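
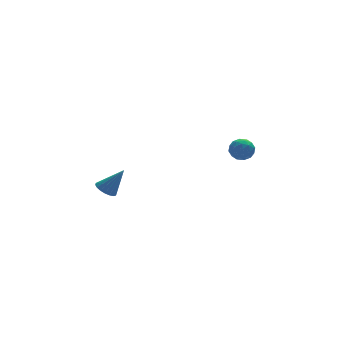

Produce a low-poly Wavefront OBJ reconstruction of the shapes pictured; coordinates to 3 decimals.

v -4.478 3.39 -1.284
v -3.896 3.277 -1.693
v -3.482 3.13 0.204
v -3.888 3.593 -1.644
v -3.997 3.87 -1.523
v -4.201 4.051 -1.355
v -4.459 4.101 -1.173
v -4.722 4.011 -1.013
v -4.936 3.797 -0.907
v -5.06 3.503 -0.875
v -5.068 3.187 -0.925
v -4.959 2.91 -1.046
v -4.755 2.729 -1.214
v -4.496 2.679 -1.396
v -4.234 2.769 -1.556
v -4.02 2.983 -1.662
v 3.878 3.662 -0.178
v 4.464 3.509 0.375
v 2.976 3.111 0.625
v 3.562 2.958 1.178
v 3.331 3.731 1.029
v 3.888 4.071 0.532
v 3.552 2.549 0.468
v 4.109 2.889 -0.029
v 4.263 2.821 0.774
v 4.126 3.552 1.121
v 3.314 3.068 -0.121
v 3.177 3.799 0.226
v 4.25 3.634 0.028
v 3.19 2.986 0.972
v 3.054 3.441 0.884
v 3.398 3.351 1.209
v 3.911 3.964 0.12
v 4.256 3.874 0.445
v 3.59 4.005 0.83
v 3.184 2.746 0.555
v 3.529 2.656 0.88
v 4.042 3.269 -0.209
v 4.386 3.179 0.116
v 3.85 2.615 0.17
v 4.476 3.14 0.587
v 3.946 2.816 1.06
v 3.94 2.575 0.642
v 4.268 2.775 0.35
v 4.396 3.569 0.791
v 3.866 3.245 1.264
v 3.73 3.699 1.176
v 4.057 3.899 0.884
v 4.277 3.165 1.026
v 3.574 3.375 -0.264
v 3.044 3.051 0.209
v 3.383 2.721 0.116
v 3.71 2.921 -0.176
v 3.494 3.804 -0.06
v 2.964 3.48 0.413
v 3.172 3.845 0.65
v 3.5 4.045 0.358
v 3.163 3.455 -0.026
f 2 1 4
f 2 4 3
f 4 1 5
f 4 5 3
f 5 1 6
f 5 6 3
f 6 1 7
f 6 7 3
f 7 1 8
f 7 8 3
f 8 1 9
f 8 9 3
f 9 1 10
f 9 10 3
f 10 1 11
f 10 11 3
f 11 1 12
f 11 12 3
f 12 1 13
f 12 13 3
f 13 1 14
f 13 14 3
f 14 1 15
f 14 15 3
f 15 1 16
f 15 16 3
f 16 1 2
f 16 2 3
f 17 54 33
f 54 28 57
f 33 57 22
f 54 57 33
f 17 33 29
f 33 22 34
f 29 34 18
f 33 34 29
f 17 29 38
f 29 18 39
f 38 39 24
f 29 39 38
f 17 38 50
f 38 24 53
f 50 53 27
f 38 53 50
f 17 50 54
f 50 27 58
f 54 58 28
f 50 58 54
f 18 34 45
f 34 22 48
f 45 48 26
f 34 48 45
f 22 57 35
f 57 28 56
f 35 56 21
f 57 56 35
f 28 58 55
f 58 27 51
f 55 51 19
f 58 51 55
f 27 53 52
f 53 24 40
f 52 40 23
f 53 40 52
f 24 39 44
f 39 18 41
f 44 41 25
f 39 41 44
f 20 46 32
f 46 26 47
f 32 47 21
f 46 47 32
f 20 32 30
f 32 21 31
f 30 31 19
f 32 31 30
f 20 30 37
f 30 19 36
f 37 36 23
f 30 36 37
f 20 37 42
f 37 23 43
f 42 43 25
f 37 43 42
f 20 42 46
f 42 25 49
f 46 49 26
f 42 49 46
f 21 47 35
f 47 26 48
f 35 48 22
f 47 48 35
f 19 31 55
f 31 21 56
f 55 56 28
f 31 56 55
f 23 36 52
f 36 19 51
f 52 51 27
f 36 51 52
f 25 43 44
f 43 23 40
f 44 40 24
f 43 40 44
f 26 49 45
f 49 25 41
f 45 41 18
f 49 41 45



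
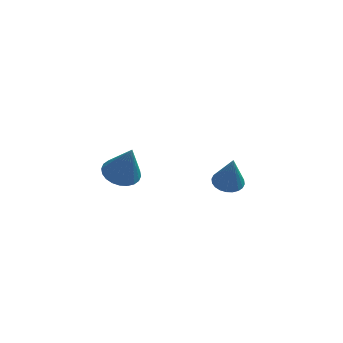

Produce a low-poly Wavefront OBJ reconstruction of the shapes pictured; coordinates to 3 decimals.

v -2.15 -3.848 1.998
v -1.414 -4.26 1.748
v -1.67 -4.032 3.722
v -1.309 -3.933 1.754
v -1.332 -3.593 1.797
v -1.48 -3.292 1.87
v -1.73 -3.076 1.963
v -2.044 -2.977 2.061
v -2.374 -3.01 2.149
v -2.67 -3.172 2.214
v -2.887 -3.436 2.247
v -2.992 -3.763 2.241
v -2.968 -4.103 2.198
v -2.82 -4.404 2.125
v -2.57 -4.62 2.032
v -2.257 -4.719 1.934
v -1.927 -4.685 1.846
v -1.63 -4.524 1.781
v 2.955 0.843 -3.616
v 3.603 1.274 -3.658
v 3.165 0.697 -1.864
v 3.392 1.489 -3.614
v 3.114 1.605 -3.571
v 2.812 1.605 -3.535
v 2.531 1.49 -3.511
v 2.315 1.275 -3.503
v 2.197 0.995 -3.512
v 2.193 0.692 -3.537
v 2.306 0.412 -3.574
v 2.518 0.197 -3.617
v 2.795 0.081 -3.66
v 3.098 0.08 -3.696
v 3.378 0.196 -3.72
v 3.594 0.411 -3.729
v 3.713 0.691 -3.72
v 3.716 0.994 -3.695
f 2 1 4
f 2 4 3
f 4 1 5
f 4 5 3
f 5 1 6
f 5 6 3
f 6 1 7
f 6 7 3
f 7 1 8
f 7 8 3
f 8 1 9
f 8 9 3
f 9 1 10
f 9 10 3
f 10 1 11
f 10 11 3
f 11 1 12
f 11 12 3
f 12 1 13
f 12 13 3
f 13 1 14
f 13 14 3
f 14 1 15
f 14 15 3
f 15 1 16
f 15 16 3
f 16 1 17
f 16 17 3
f 17 1 18
f 17 18 3
f 18 1 2
f 18 2 3
f 20 19 22
f 20 22 21
f 22 19 23
f 22 23 21
f 23 19 24
f 23 24 21
f 24 19 25
f 24 25 21
f 25 19 26
f 25 26 21
f 26 19 27
f 26 27 21
f 27 19 28
f 27 28 21
f 28 19 29
f 28 29 21
f 29 19 30
f 29 30 21
f 30 19 31
f 30 31 21
f 31 19 32
f 31 32 21
f 32 19 33
f 32 33 21
f 33 19 34
f 33 34 21
f 34 19 35
f 34 35 21
f 35 19 36
f 35 36 21
f 36 19 20
f 36 20 21



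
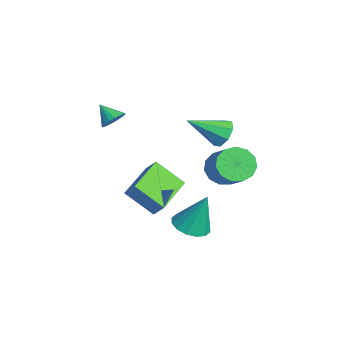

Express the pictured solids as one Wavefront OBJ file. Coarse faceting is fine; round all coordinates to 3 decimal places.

v 0.076 0.79 0.339
v 0.716 0.506 -0.068
v 0.004 -0.87 1.381
v 0.879 0.819 0.442
v 0.572 1.114 0.892
v -0.026 1.22 1.018
v -0.564 1.073 0.747
v -0.727 0.76 0.237
v -0.419 0.465 -0.213
v 0.178 0.359 -0.339
v 2.176 0.316 -0.49
v 2.734 -0.051 -1.138
v 4.202 0.097 0.043
v 3.644 0.464 0.69
v 2.742 0.467 -1.213
v 4.21 0.616 -0.032
v 2.57 0.938 -1.058
v 4.038 1.086 0.122
v 2.273 1.211 -0.724
v 3.741 1.359 0.457
v 1.946 1.2 -0.315
v 3.414 1.348 0.866
v 1.691 0.908 0.038
v 3.159 1.056 1.219
v 1.59 0.428 0.223
v 3.059 0.576 1.404
v 1.676 -0.087 0.182
v 3.144 0.061 1.363
v 1.92 -0.475 -0.073
v 3.388 -0.326 1.108
v 2.245 -0.611 -0.46
v 3.713 -0.463 0.721
v 2.549 -0.453 -0.857
v 4.017 -0.305 0.324
v -2.542 -3.666 0.222
v -2.068 -3.707 0.679
v -3.258 -4.174 0.918
v -2.194 -3.448 0.738
v -2.389 -3.233 0.695
v -2.614 -3.103 0.558
v -2.825 -3.085 0.354
v -2.98 -3.182 0.125
v -3.048 -3.375 -0.086
v -3.016 -3.626 -0.236
v -2.89 -3.885 -0.295
v -2.695 -4.1 -0.251
v -2.47 -4.23 -0.114
v -2.259 -4.248 0.089
v -2.104 -4.151 0.319
v -2.036 -3.957 0.53
v 1.127 -2.968 -0.729
v 1.527 -2.598 -0.077
v 1.831 -1.839 -1.803
v 2.232 -1.469 -1.151
v 2.788 -4.271 -1.009
v 3.189 -3.901 -0.357
v 3.493 -3.142 -2.083
v 3.893 -2.772 -1.431
v 2.686 -1.296 -3.65
v 3.606 -1.263 -3.781
v 2.934 -0.624 -1.73
v 3.446 -0.828 -3.912
v 3.082 -0.519 -3.973
v 2.612 -0.418 -3.948
v 2.162 -0.552 -3.843
v 1.852 -0.886 -3.686
v 1.766 -1.329 -3.52
v 1.926 -1.764 -3.388
v 2.29 -2.073 -3.327
v 2.76 -2.174 -3.353
v 3.21 -2.04 -3.458
v 3.52 -1.706 -3.615
f 2 1 4
f 2 4 3
f 4 1 5
f 4 5 3
f 5 1 6
f 5 6 3
f 6 1 7
f 6 7 3
f 7 1 8
f 7 8 3
f 8 1 9
f 8 9 3
f 9 1 10
f 9 10 3
f 10 1 2
f 10 2 3
f 12 11 15
f 12 15 13
f 13 15 16
f 13 16 14
f 15 11 17
f 15 17 16
f 16 17 18
f 16 18 14
f 17 11 19
f 17 19 18
f 18 19 20
f 18 20 14
f 19 11 21
f 19 21 20
f 20 21 22
f 20 22 14
f 21 11 23
f 21 23 22
f 22 23 24
f 22 24 14
f 23 11 25
f 23 25 24
f 24 25 26
f 24 26 14
f 25 11 27
f 25 27 26
f 26 27 28
f 26 28 14
f 27 11 29
f 27 29 28
f 28 29 30
f 28 30 14
f 29 11 31
f 29 31 30
f 30 31 32
f 30 32 14
f 31 11 33
f 31 33 32
f 32 33 34
f 32 34 14
f 33 11 12
f 33 12 34
f 34 12 13
f 34 13 14
f 36 35 38
f 36 38 37
f 38 35 39
f 38 39 37
f 39 35 40
f 39 40 37
f 40 35 41
f 40 41 37
f 41 35 42
f 41 42 37
f 42 35 43
f 42 43 37
f 43 35 44
f 43 44 37
f 44 35 45
f 44 45 37
f 45 35 46
f 45 46 37
f 46 35 47
f 46 47 37
f 47 35 48
f 47 48 37
f 48 35 49
f 48 49 37
f 49 35 50
f 49 50 37
f 50 35 36
f 50 36 37
f 52 54 51
f 55 52 51
f 51 54 53
f 53 55 51
f 52 58 54
f 56 52 55
f 56 58 52
f 54 58 53
f 57 55 53
f 53 58 57
f 57 56 55
f 58 56 57
f 60 59 62
f 60 62 61
f 62 59 63
f 62 63 61
f 63 59 64
f 63 64 61
f 64 59 65
f 64 65 61
f 65 59 66
f 65 66 61
f 66 59 67
f 66 67 61
f 67 59 68
f 67 68 61
f 68 59 69
f 68 69 61
f 69 59 70
f 69 70 61
f 70 59 71
f 70 71 61
f 71 59 72
f 71 72 61
f 72 59 60
f 72 60 61



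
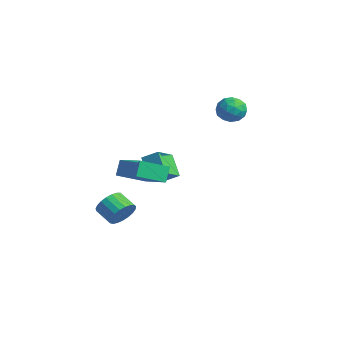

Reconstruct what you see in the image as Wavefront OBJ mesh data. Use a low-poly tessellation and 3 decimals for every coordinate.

v -1.668 -1.31 -0.397
v -0.965 -0.573 0.198
v -2.372 -0.026 -1.157
v -1.669 0.711 -0.561
v -0.511 -1.411 -1.639
v 0.192 -0.674 -1.043
v -1.215 -0.127 -2.398
v -0.512 0.61 -1.803
v 2.092 -4.449 1.459
v 3.912 -4.077 2.021
v 1.984 -2.59 0.578
v 3.803 -2.218 1.14
v 2.477 -4.882 0.5
v 4.296 -4.51 1.062
v 2.368 -3.023 -0.381
v 4.188 -2.651 0.181
v 1.14 4.124 3.493
v 1.797 3.435 3.716
v 0.003 3.025 3.444
v 0.66 2.336 3.667
v 0.406 3.004 4.335
v 1.109 3.683 4.365
v 0.691 2.777 2.795
v 1.394 3.456 2.825
v 1.519 2.602 3.285
v 1.343 2.742 4.236
v 0.457 3.718 2.924
v 0.281 3.858 3.875
v 1.569 3.876 3.609
v 0.231 2.584 3.551
v 0.082 2.977 3.944
v 0.468 2.571 4.075
v 1.164 4.022 3.99
v 1.55 3.616 4.121
v 0.732 3.363 4.485
v 0.25 2.844 3.039
v 0.636 2.438 3.17
v 1.332 3.889 3.085
v 1.718 3.483 3.216
v 1.068 3.097 2.675
v 1.791 2.981 3.486
v 1.123 2.335 3.457
v 1.141 2.595 2.945
v 1.554 2.994 2.963
v 1.688 3.063 4.046
v 1.019 2.418 4.017
v 0.87 2.81 4.409
v 1.283 3.209 4.427
v 1.524 2.574 3.792
v 0.781 4.042 3.143
v 0.112 3.397 3.114
v 0.517 3.251 2.733
v 0.93 3.65 2.751
v 0.677 4.125 3.703
v 0.009 3.479 3.674
v 0.246 3.466 4.197
v 0.659 3.865 4.215
v 0.276 3.886 3.368
v -0.634 -3.025 -4.262
v -0.132 -3.091 -3.423
v -1.224 -3.46 -2.799
v -1.726 -3.395 -3.638
v -0.259 -2.703 -3.416
v -1.351 -3.073 -2.792
v -0.451 -2.372 -3.555
v -1.542 -2.741 -2.931
v -0.675 -2.153 -3.817
v -1.766 -2.523 -3.193
v -0.891 -2.086 -4.155
v -1.982 -2.455 -3.531
v -1.063 -2.18 -4.512
v -2.154 -2.55 -3.888
v -1.161 -2.421 -4.826
v -2.252 -2.791 -4.202
v -1.168 -2.767 -5.042
v -2.259 -3.136 -4.418
v -1.083 -3.157 -5.124
v -2.174 -3.526 -4.499
v -0.92 -3.524 -5.056
v -2.011 -3.893 -4.432
v -0.708 -3.805 -4.851
v -1.799 -4.174 -4.227
v -0.483 -3.951 -4.544
v -1.574 -4.321 -3.92
v -0.284 -3.938 -4.189
v -1.375 -4.307 -3.565
v -0.146 -3.766 -3.846
v -1.237 -4.135 -3.222
v -0.092 -3.466 -3.575
v -1.183 -3.836 -2.951
f 2 4 1
f 5 2 1
f 1 4 3
f 3 5 1
f 2 8 4
f 6 2 5
f 6 8 2
f 4 8 3
f 7 5 3
f 3 8 7
f 7 6 5
f 8 6 7
f 10 12 9
f 13 10 9
f 9 12 11
f 11 13 9
f 10 16 12
f 14 10 13
f 14 16 10
f 12 16 11
f 15 13 11
f 11 16 15
f 15 14 13
f 16 14 15
f 17 54 33
f 54 28 57
f 33 57 22
f 54 57 33
f 17 33 29
f 33 22 34
f 29 34 18
f 33 34 29
f 17 29 38
f 29 18 39
f 38 39 24
f 29 39 38
f 17 38 50
f 38 24 53
f 50 53 27
f 38 53 50
f 17 50 54
f 50 27 58
f 54 58 28
f 50 58 54
f 18 34 45
f 34 22 48
f 45 48 26
f 34 48 45
f 22 57 35
f 57 28 56
f 35 56 21
f 57 56 35
f 28 58 55
f 58 27 51
f 55 51 19
f 58 51 55
f 27 53 52
f 53 24 40
f 52 40 23
f 53 40 52
f 24 39 44
f 39 18 41
f 44 41 25
f 39 41 44
f 20 46 32
f 46 26 47
f 32 47 21
f 46 47 32
f 20 32 30
f 32 21 31
f 30 31 19
f 32 31 30
f 20 30 37
f 30 19 36
f 37 36 23
f 30 36 37
f 20 37 42
f 37 23 43
f 42 43 25
f 37 43 42
f 20 42 46
f 42 25 49
f 46 49 26
f 42 49 46
f 21 47 35
f 47 26 48
f 35 48 22
f 47 48 35
f 19 31 55
f 31 21 56
f 55 56 28
f 31 56 55
f 23 36 52
f 36 19 51
f 52 51 27
f 36 51 52
f 25 43 44
f 43 23 40
f 44 40 24
f 43 40 44
f 26 49 45
f 49 25 41
f 45 41 18
f 49 41 45
f 60 59 63
f 60 63 61
f 61 63 64
f 61 64 62
f 63 59 65
f 63 65 64
f 64 65 66
f 64 66 62
f 65 59 67
f 65 67 66
f 66 67 68
f 66 68 62
f 67 59 69
f 67 69 68
f 68 69 70
f 68 70 62
f 69 59 71
f 69 71 70
f 70 71 72
f 70 72 62
f 71 59 73
f 71 73 72
f 72 73 74
f 72 74 62
f 73 59 75
f 73 75 74
f 74 75 76
f 74 76 62
f 75 59 77
f 75 77 76
f 76 77 78
f 76 78 62
f 77 59 79
f 77 79 78
f 78 79 80
f 78 80 62
f 79 59 81
f 79 81 80
f 80 81 82
f 80 82 62
f 81 59 83
f 81 83 82
f 82 83 84
f 82 84 62
f 83 59 85
f 83 85 84
f 84 85 86
f 84 86 62
f 85 59 87
f 85 87 86
f 86 87 88
f 86 88 62
f 87 59 89
f 87 89 88
f 88 89 90
f 88 90 62
f 89 59 60
f 89 60 90
f 90 60 61
f 90 61 62



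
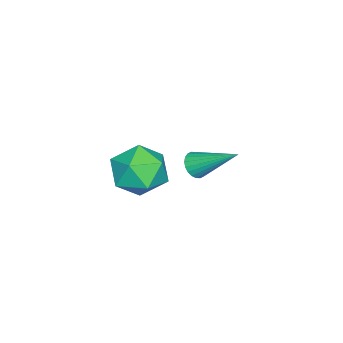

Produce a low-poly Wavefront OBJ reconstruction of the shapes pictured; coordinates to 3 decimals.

v 3.026 -1.302 2.081
v 3.786 -2.223 2.186
v 2.174 -2.177 0.574
v 2.934 -3.098 0.679
v 2.099 -2.911 1.518
v 2.625 -2.37 2.45
v 3.335 -2.03 0.31
v 3.861 -1.489 1.242
v 3.976 -2.673 1.092
v 3.213 -3.217 1.839
v 2.747 -1.183 0.921
v 1.984 -1.727 1.668
v -1.496 -1.885 -1.402
v -1.212 -1.579 -1.874
v -1.344 -0.115 -0.158
v -1.448 -1.527 -1.918
v -1.692 -1.53 -1.884
v -1.905 -1.587 -1.777
v -2.057 -1.689 -1.613
v -2.123 -1.822 -1.416
v -2.093 -1.964 -1.218
v -1.973 -2.094 -1.048
v -1.78 -2.192 -0.931
v -1.544 -2.244 -0.887
v -1.3 -2.241 -0.921
v -1.087 -2.184 -1.028
v -0.935 -2.081 -1.192
v -0.869 -1.949 -1.388
v -0.899 -1.807 -1.587
v -1.019 -1.677 -1.757
f 1 12 6
f 1 6 2
f 1 2 8
f 1 8 11
f 1 11 12
f 2 6 10
f 6 12 5
f 12 11 3
f 11 8 7
f 8 2 9
f 4 10 5
f 4 5 3
f 4 3 7
f 4 7 9
f 4 9 10
f 5 10 6
f 3 5 12
f 7 3 11
f 9 7 8
f 10 9 2
f 14 13 16
f 14 16 15
f 16 13 17
f 16 17 15
f 17 13 18
f 17 18 15
f 18 13 19
f 18 19 15
f 19 13 20
f 19 20 15
f 20 13 21
f 20 21 15
f 21 13 22
f 21 22 15
f 22 13 23
f 22 23 15
f 23 13 24
f 23 24 15
f 24 13 25
f 24 25 15
f 25 13 26
f 25 26 15
f 26 13 27
f 26 27 15
f 27 13 28
f 27 28 15
f 28 13 29
f 28 29 15
f 29 13 30
f 29 30 15
f 30 13 14
f 30 14 15



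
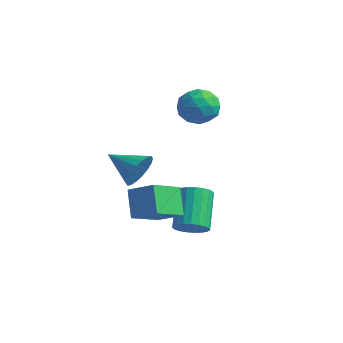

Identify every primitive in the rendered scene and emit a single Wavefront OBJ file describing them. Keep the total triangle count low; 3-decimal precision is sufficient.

v -1.055 -1.687 1.189
v -0.615 -1.877 2.009
v -2.505 -2.273 1.831
v -0.751 -1.481 2.065
v -0.947 -1.125 1.947
v -1.164 -0.881 1.679
v -1.36 -0.796 1.314
v -1.495 -0.888 0.925
v -1.544 -1.138 0.587
v -1.495 -1.497 0.369
v -1.36 -1.893 0.313
v -1.164 -2.249 0.431
v -0.946 -2.493 0.699
v -0.75 -2.578 1.064
v -0.615 -2.486 1.454
v -0.567 -2.236 1.791
v -2.091 3.552 3.839
v -1.556 2.914 3.198
v -3.504 2.646 3.562
v -2.969 2.008 2.921
v -2.774 1.998 3.954
v -1.901 2.559 4.125
v -3.159 3.001 2.635
v -2.286 3.562 2.806
v -2.216 2.573 2.453
v -1.978 1.954 3.269
v -3.082 3.606 3.491
v -2.844 2.987 4.307
v -1.7 3.313 3.543
v -3.36 2.247 3.217
v -3.246 2.242 3.824
v -2.931 1.867 3.448
v -1.902 3.104 4.088
v -1.588 2.729 3.711
v -2.304 2.191 4.156
v -3.472 2.831 3.049
v -3.158 2.456 2.672
v -2.129 3.693 3.312
v -1.814 3.318 2.936
v -2.756 3.369 2.604
v -1.773 2.737 2.728
v -2.603 2.205 2.565
v -2.715 2.789 2.397
v -2.202 3.118 2.498
v -1.633 2.373 3.208
v -2.463 1.84 3.045
v -2.349 1.835 3.652
v -1.836 2.164 3.753
v -2.021 2.173 2.77
v -2.597 3.72 3.715
v -3.427 3.187 3.552
v -3.224 3.396 3.007
v -2.711 3.725 3.108
v -2.457 3.355 4.195
v -3.287 2.823 4.032
v -2.858 2.442 4.262
v -2.345 2.771 4.363
v -3.039 3.387 3.99
v 0.244 0.084 -2.35
v 0.916 0.536 -2.218
v -0.093 1.588 -0.679
v -0.764 1.136 -0.81
v 0.751 0.721 -2.453
v -0.258 1.772 -0.913
v 0.498 0.795 -2.669
v -0.51 1.847 -1.13
v 0.202 0.747 -2.831
v -0.807 1.799 -1.291
v -0.087 0.584 -2.909
v -1.096 1.636 -1.369
v -0.319 0.335 -2.89
v -1.328 1.387 -1.351
v -0.454 0.042 -2.778
v -1.462 1.094 -1.239
v -0.467 -0.243 -2.592
v -1.476 0.809 -1.053
v -0.358 -0.472 -2.364
v -1.367 0.58 -0.825
v -0.145 -0.605 -2.134
v -1.153 0.447 -0.594
v 0.136 -0.618 -1.941
v -0.873 0.434 -0.401
v 0.435 -0.51 -1.818
v -0.573 0.541 -0.279
v 0.702 -0.3 -1.788
v -0.307 0.752 -0.248
v 0.889 -0.023 -1.855
v -0.12 1.029 -0.315
v 0.965 0.273 -2.007
v -0.044 1.325 -0.467
v -1.296 -0.691 -0.473
v -1.054 -2.333 0.25
v -0.099 -0.25 0.128
v 0.143 -1.892 0.851
v -0.503 -1.128 -1.731
v -0.261 -2.77 -1.008
v 0.694 -0.687 -1.13
v 0.936 -2.329 -0.407
f 2 1 4
f 2 4 3
f 4 1 5
f 4 5 3
f 5 1 6
f 5 6 3
f 6 1 7
f 6 7 3
f 7 1 8
f 7 8 3
f 8 1 9
f 8 9 3
f 9 1 10
f 9 10 3
f 10 1 11
f 10 11 3
f 11 1 12
f 11 12 3
f 12 1 13
f 12 13 3
f 13 1 14
f 13 14 3
f 14 1 15
f 14 15 3
f 15 1 16
f 15 16 3
f 16 1 2
f 16 2 3
f 17 54 33
f 54 28 57
f 33 57 22
f 54 57 33
f 17 33 29
f 33 22 34
f 29 34 18
f 33 34 29
f 17 29 38
f 29 18 39
f 38 39 24
f 29 39 38
f 17 38 50
f 38 24 53
f 50 53 27
f 38 53 50
f 17 50 54
f 50 27 58
f 54 58 28
f 50 58 54
f 18 34 45
f 34 22 48
f 45 48 26
f 34 48 45
f 22 57 35
f 57 28 56
f 35 56 21
f 57 56 35
f 28 58 55
f 58 27 51
f 55 51 19
f 58 51 55
f 27 53 52
f 53 24 40
f 52 40 23
f 53 40 52
f 24 39 44
f 39 18 41
f 44 41 25
f 39 41 44
f 20 46 32
f 46 26 47
f 32 47 21
f 46 47 32
f 20 32 30
f 32 21 31
f 30 31 19
f 32 31 30
f 20 30 37
f 30 19 36
f 37 36 23
f 30 36 37
f 20 37 42
f 37 23 43
f 42 43 25
f 37 43 42
f 20 42 46
f 42 25 49
f 46 49 26
f 42 49 46
f 21 47 35
f 47 26 48
f 35 48 22
f 47 48 35
f 19 31 55
f 31 21 56
f 55 56 28
f 31 56 55
f 23 36 52
f 36 19 51
f 52 51 27
f 36 51 52
f 25 43 44
f 43 23 40
f 44 40 24
f 43 40 44
f 26 49 45
f 49 25 41
f 45 41 18
f 49 41 45
f 60 59 63
f 60 63 61
f 61 63 64
f 61 64 62
f 63 59 65
f 63 65 64
f 64 65 66
f 64 66 62
f 65 59 67
f 65 67 66
f 66 67 68
f 66 68 62
f 67 59 69
f 67 69 68
f 68 69 70
f 68 70 62
f 69 59 71
f 69 71 70
f 70 71 72
f 70 72 62
f 71 59 73
f 71 73 72
f 72 73 74
f 72 74 62
f 73 59 75
f 73 75 74
f 74 75 76
f 74 76 62
f 75 59 77
f 75 77 76
f 76 77 78
f 76 78 62
f 77 59 79
f 77 79 78
f 78 79 80
f 78 80 62
f 79 59 81
f 79 81 80
f 80 81 82
f 80 82 62
f 81 59 83
f 81 83 82
f 82 83 84
f 82 84 62
f 83 59 85
f 83 85 84
f 84 85 86
f 84 86 62
f 85 59 87
f 85 87 86
f 86 87 88
f 86 88 62
f 87 59 89
f 87 89 88
f 88 89 90
f 88 90 62
f 89 59 60
f 89 60 90
f 90 60 61
f 90 61 62
f 92 94 91
f 95 92 91
f 91 94 93
f 93 95 91
f 92 98 94
f 96 92 95
f 96 98 92
f 94 98 93
f 97 95 93
f 93 98 97
f 97 96 95
f 98 96 97



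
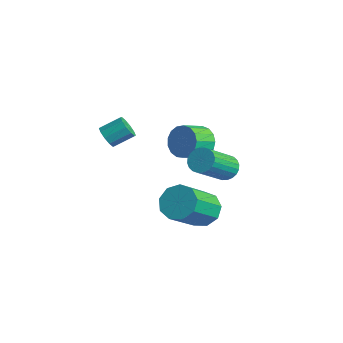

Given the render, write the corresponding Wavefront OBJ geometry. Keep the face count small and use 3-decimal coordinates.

v 0.605 -0.273 1.334
v 1.107 -0.524 0.695
v 1.216 -1.558 1.188
v 0.715 -1.307 1.826
v 1.366 -0.367 0.967
v 1.476 -1.401 1.459
v 1.451 -0.189 1.322
v 1.56 -1.223 1.815
v 1.342 -0.03 1.681
v 1.452 -1.063 2.173
v 1.064 0.073 1.96
v 1.174 -0.96 2.452
v 0.682 0.097 2.095
v 0.791 -0.936 2.587
v 0.281 0.036 2.056
v 0.391 -0.997 2.548
v -0.045 -0.095 1.852
v 0.065 -1.129 2.344
v -0.222 -0.268 1.529
v -0.113 -1.302 2.021
v -0.21 -0.442 1.161
v -0.1 -1.475 1.653
v -0.011 -0.577 0.833
v 0.099 -1.611 1.325
v 0.329 -0.643 0.62
v 0.439 -1.676 1.112
v 0.733 -0.624 0.57
v 0.842 -1.657 1.062
v -1.353 -3.752 1.866
v -0.963 -4.097 2.165
v -0.617 -3.232 2.712
v -1.007 -2.888 2.414
v -0.794 -3.971 1.86
v -0.449 -3.107 2.407
v -0.839 -3.762 1.557
v -0.493 -2.897 2.104
v -1.08 -3.549 1.372
v -0.734 -2.684 1.92
v -1.425 -3.414 1.377
v -1.08 -2.549 1.924
v -1.743 -3.408 1.568
v -1.397 -2.543 2.115
v -1.911 -3.533 1.873
v -1.566 -2.669 2.42
v -1.867 -3.743 2.176
v -1.521 -2.878 2.723
v -1.626 -3.956 2.36
v -1.28 -3.091 2.908
v -1.28 -4.091 2.356
v -0.935 -3.226 2.903
v 3.008 -0.671 1.264
v 3.261 -1.02 0.778
v 3.646 -2.538 2.069
v 3.392 -2.189 2.556
v 3.466 -0.896 0.862
v 3.851 -2.415 2.154
v 3.601 -0.739 1.008
v 3.986 -2.257 2.299
v 3.646 -0.57 1.192
v 4.031 -2.089 2.483
v 3.593 -0.417 1.388
v 3.978 -1.936 2.679
v 3.452 -0.303 1.564
v 3.837 -1.822 2.856
v 3.243 -0.245 1.695
v 3.627 -1.763 2.987
v 2.998 -0.251 1.761
v 3.382 -1.77 3.052
v 2.754 -0.322 1.751
v 3.139 -1.84 3.042
v 2.549 -0.445 1.666
v 2.934 -1.964 2.958
v 2.414 -0.603 1.521
v 2.799 -2.121 2.812
v 2.369 -0.771 1.337
v 2.754 -2.29 2.628
v 2.422 -0.924 1.141
v 2.807 -2.443 2.432
v 2.563 -1.038 0.964
v 2.948 -2.557 2.256
v 2.773 -1.097 0.833
v 3.157 -2.615 2.125
v 3.018 -1.09 0.768
v 3.402 -2.609 2.059
v 3.72 -2.339 -0.221
v 4.406 -2.577 -0.735
v 4.907 -4.119 0.647
v 4.22 -3.881 1.161
v 4.584 -2.158 -0.332
v 5.084 -3.699 1.05
v 4.358 -1.823 0.124
v 4.858 -3.365 1.506
v 3.833 -1.73 0.418
v 4.333 -3.272 1.8
v 3.255 -1.922 0.413
v 3.755 -3.463 1.795
v 2.895 -2.309 0.112
v 3.395 -3.851 1.493
v 2.921 -2.71 -0.346
v 3.421 -4.252 1.036
v 3.32 -2.938 -0.744
v 3.821 -4.48 0.638
v 3.907 -2.885 -0.898
v 4.407 -4.427 0.484
f 2 1 5
f 2 5 3
f 3 5 6
f 3 6 4
f 5 1 7
f 5 7 6
f 6 7 8
f 6 8 4
f 7 1 9
f 7 9 8
f 8 9 10
f 8 10 4
f 9 1 11
f 9 11 10
f 10 11 12
f 10 12 4
f 11 1 13
f 11 13 12
f 12 13 14
f 12 14 4
f 13 1 15
f 13 15 14
f 14 15 16
f 14 16 4
f 15 1 17
f 15 17 16
f 16 17 18
f 16 18 4
f 17 1 19
f 17 19 18
f 18 19 20
f 18 20 4
f 19 1 21
f 19 21 20
f 20 21 22
f 20 22 4
f 21 1 23
f 21 23 22
f 22 23 24
f 22 24 4
f 23 1 25
f 23 25 24
f 24 25 26
f 24 26 4
f 25 1 27
f 25 27 26
f 26 27 28
f 26 28 4
f 27 1 2
f 27 2 28
f 28 2 3
f 28 3 4
f 30 29 33
f 30 33 31
f 31 33 34
f 31 34 32
f 33 29 35
f 33 35 34
f 34 35 36
f 34 36 32
f 35 29 37
f 35 37 36
f 36 37 38
f 36 38 32
f 37 29 39
f 37 39 38
f 38 39 40
f 38 40 32
f 39 29 41
f 39 41 40
f 40 41 42
f 40 42 32
f 41 29 43
f 41 43 42
f 42 43 44
f 42 44 32
f 43 29 45
f 43 45 44
f 44 45 46
f 44 46 32
f 45 29 47
f 45 47 46
f 46 47 48
f 46 48 32
f 47 29 49
f 47 49 48
f 48 49 50
f 48 50 32
f 49 29 30
f 49 30 50
f 50 30 31
f 50 31 32
f 52 51 55
f 52 55 53
f 53 55 56
f 53 56 54
f 55 51 57
f 55 57 56
f 56 57 58
f 56 58 54
f 57 51 59
f 57 59 58
f 58 59 60
f 58 60 54
f 59 51 61
f 59 61 60
f 60 61 62
f 60 62 54
f 61 51 63
f 61 63 62
f 62 63 64
f 62 64 54
f 63 51 65
f 63 65 64
f 64 65 66
f 64 66 54
f 65 51 67
f 65 67 66
f 66 67 68
f 66 68 54
f 67 51 69
f 67 69 68
f 68 69 70
f 68 70 54
f 69 51 71
f 69 71 70
f 70 71 72
f 70 72 54
f 71 51 73
f 71 73 72
f 72 73 74
f 72 74 54
f 73 51 75
f 73 75 74
f 74 75 76
f 74 76 54
f 75 51 77
f 75 77 76
f 76 77 78
f 76 78 54
f 77 51 79
f 77 79 78
f 78 79 80
f 78 80 54
f 79 51 81
f 79 81 80
f 80 81 82
f 80 82 54
f 81 51 83
f 81 83 82
f 82 83 84
f 82 84 54
f 83 51 52
f 83 52 84
f 84 52 53
f 84 53 54
f 86 85 89
f 86 89 87
f 87 89 90
f 87 90 88
f 89 85 91
f 89 91 90
f 90 91 92
f 90 92 88
f 91 85 93
f 91 93 92
f 92 93 94
f 92 94 88
f 93 85 95
f 93 95 94
f 94 95 96
f 94 96 88
f 95 85 97
f 95 97 96
f 96 97 98
f 96 98 88
f 97 85 99
f 97 99 98
f 98 99 100
f 98 100 88
f 99 85 101
f 99 101 100
f 100 101 102
f 100 102 88
f 101 85 103
f 101 103 102
f 102 103 104
f 102 104 88
f 103 85 86
f 103 86 104
f 104 86 87
f 104 87 88



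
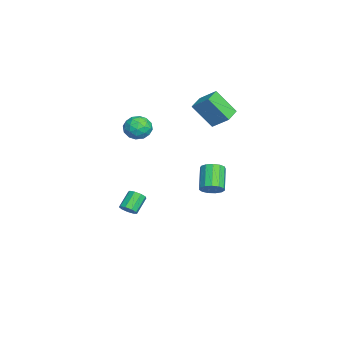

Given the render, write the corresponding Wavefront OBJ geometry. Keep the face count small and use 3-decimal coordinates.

v -4.401 3.307 1.459
v -4.628 2.143 2.918
v -3.915 4.245 2.283
v -4.142 3.082 3.742
v -3.338 2.898 1.298
v -3.565 1.735 2.757
v -2.852 3.837 2.122
v -3.079 2.673 3.581
v -0.383 -1.642 -3.928
v -0.092 -1.164 -3.91
v -0.906 -0.7 -3.113
v -1.197 -1.178 -3.132
v -0.355 -1.147 -4.188
v -1.169 -0.682 -3.392
v -0.63 -1.362 -4.345
v -1.444 -0.897 -3.548
v -0.791 -1.708 -4.307
v -1.605 -1.243 -3.51
v -0.76 -2.023 -4.091
v -1.574 -1.558 -3.295
v -0.553 -2.16 -3.8
v -1.367 -1.696 -3.003
v -0.266 -2.055 -3.568
v -1.08 -1.59 -2.772
v -0.034 -1.757 -3.505
v -0.848 -1.292 -2.709
v 0.034 -1.405 -3.64
v -0.78 -0.94 -2.844
v 0.361 -0.536 3.721
v 1.173 -0.57 3.464
v 0.007 -1.41 2.716
v 0.819 -1.444 2.459
v 0.593 -1.792 3.203
v 0.811 -1.252 3.824
v 0.369 -0.728 2.356
v 0.587 -0.188 2.977
v 1.177 -0.688 2.621
v 1.316 -1.346 3.144
v -0.136 -0.634 3.036
v 0.003 -1.292 3.559
v 0.798 -0.476 3.681
v 0.382 -1.504 2.499
v 0.249 -1.709 2.936
v 0.726 -1.728 2.785
v 0.586 -0.877 3.892
v 1.062 -0.897 3.741
v 0.722 -1.616 3.587
v 0.118 -1.083 2.439
v 0.594 -1.103 2.288
v 0.454 -0.252 3.395
v 0.931 -0.271 3.244
v 0.458 -0.364 2.593
v 1.278 -0.566 3.034
v 1.07 -1.079 2.443
v 0.805 -0.658 2.383
v 0.934 -0.341 2.748
v 1.359 -0.952 3.342
v 1.151 -1.466 2.751
v 1.018 -1.671 3.188
v 1.147 -1.353 3.553
v 1.362 -1.022 2.846
v 0.029 -0.514 3.429
v -0.179 -1.028 2.838
v 0.033 -0.627 2.627
v 0.162 -0.309 2.992
v 0.11 -0.901 3.737
v -0.098 -1.414 3.146
v 0.246 -1.639 3.432
v 0.375 -1.322 3.797
v -0.182 -0.958 3.334
v 4.106 3.142 0.365
v 4.541 3.155 0.887
v 3.349 3.151 1.878
v 2.914 3.138 1.355
v 4.466 3.52 0.799
v 3.275 3.517 1.79
v 4.278 3.765 0.573
v 3.086 3.762 1.564
v 4.035 3.813 0.281
v 2.843 3.809 1.272
v 3.814 3.647 0.015
v 2.622 3.644 1.006
v 3.686 3.321 -0.14
v 2.494 3.317 0.851
v 3.692 2.938 -0.135
v 2.5 2.934 0.856
v 3.828 2.619 0.029
v 2.637 2.616 1.02
v 4.053 2.467 0.299
v 2.862 2.464 1.29
v 4.295 2.529 0.59
v 3.103 2.525 1.581
v 4.477 2.785 0.809
v 3.285 2.782 1.8
f 2 4 1
f 5 2 1
f 1 4 3
f 3 5 1
f 2 8 4
f 6 2 5
f 6 8 2
f 4 8 3
f 7 5 3
f 3 8 7
f 7 6 5
f 8 6 7
f 10 9 13
f 10 13 11
f 11 13 14
f 11 14 12
f 13 9 15
f 13 15 14
f 14 15 16
f 14 16 12
f 15 9 17
f 15 17 16
f 16 17 18
f 16 18 12
f 17 9 19
f 17 19 18
f 18 19 20
f 18 20 12
f 19 9 21
f 19 21 20
f 20 21 22
f 20 22 12
f 21 9 23
f 21 23 22
f 22 23 24
f 22 24 12
f 23 9 25
f 23 25 24
f 24 25 26
f 24 26 12
f 25 9 27
f 25 27 26
f 26 27 28
f 26 28 12
f 27 9 10
f 27 10 28
f 28 10 11
f 28 11 12
f 29 66 45
f 66 40 69
f 45 69 34
f 66 69 45
f 29 45 41
f 45 34 46
f 41 46 30
f 45 46 41
f 29 41 50
f 41 30 51
f 50 51 36
f 41 51 50
f 29 50 62
f 50 36 65
f 62 65 39
f 50 65 62
f 29 62 66
f 62 39 70
f 66 70 40
f 62 70 66
f 30 46 57
f 46 34 60
f 57 60 38
f 46 60 57
f 34 69 47
f 69 40 68
f 47 68 33
f 69 68 47
f 40 70 67
f 70 39 63
f 67 63 31
f 70 63 67
f 39 65 64
f 65 36 52
f 64 52 35
f 65 52 64
f 36 51 56
f 51 30 53
f 56 53 37
f 51 53 56
f 32 58 44
f 58 38 59
f 44 59 33
f 58 59 44
f 32 44 42
f 44 33 43
f 42 43 31
f 44 43 42
f 32 42 49
f 42 31 48
f 49 48 35
f 42 48 49
f 32 49 54
f 49 35 55
f 54 55 37
f 49 55 54
f 32 54 58
f 54 37 61
f 58 61 38
f 54 61 58
f 33 59 47
f 59 38 60
f 47 60 34
f 59 60 47
f 31 43 67
f 43 33 68
f 67 68 40
f 43 68 67
f 35 48 64
f 48 31 63
f 64 63 39
f 48 63 64
f 37 55 56
f 55 35 52
f 56 52 36
f 55 52 56
f 38 61 57
f 61 37 53
f 57 53 30
f 61 53 57
f 72 71 75
f 72 75 73
f 73 75 76
f 73 76 74
f 75 71 77
f 75 77 76
f 76 77 78
f 76 78 74
f 77 71 79
f 77 79 78
f 78 79 80
f 78 80 74
f 79 71 81
f 79 81 80
f 80 81 82
f 80 82 74
f 81 71 83
f 81 83 82
f 82 83 84
f 82 84 74
f 83 71 85
f 83 85 84
f 84 85 86
f 84 86 74
f 85 71 87
f 85 87 86
f 86 87 88
f 86 88 74
f 87 71 89
f 87 89 88
f 88 89 90
f 88 90 74
f 89 71 91
f 89 91 90
f 90 91 92
f 90 92 74
f 91 71 93
f 91 93 92
f 92 93 94
f 92 94 74
f 93 71 72
f 93 72 94
f 94 72 73
f 94 73 74



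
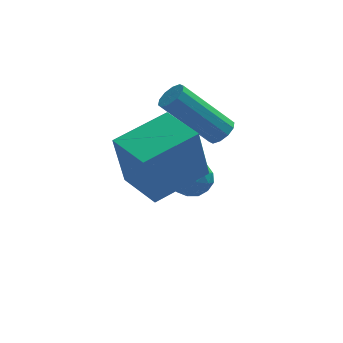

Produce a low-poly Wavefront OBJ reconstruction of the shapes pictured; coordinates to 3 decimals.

v -0.486 0.963 -0.508
v 0.178 0.788 -0.607
v -0.498 0.372 0.447
v 0.166 0.197 0.348
v -0.001 0.853 0.499
v 0.007 1.218 -0.091
v -0.327 -0.058 -0.069
v -0.319 0.307 -0.659
v 0.277 0.156 -0.336
v 0.478 0.72 0.015
v -0.798 0.44 -0.175
v -0.597 1.004 0.176
v -0.153 0.927 -0.641
v -0.167 0.233 0.481
v -0.265 0.619 0.57
v 0.125 0.516 0.512
v -0.253 1.18 -0.338
v 0.137 1.077 -0.396
v 0.032 1.116 0.254
v -0.457 0.083 0.236
v -0.067 -0.02 0.178
v -0.445 0.644 -0.672
v -0.055 0.541 -0.73
v -0.352 0.044 -0.414
v 0.295 0.453 -0.54
v 0.288 0.106 0.021
v -0.001 -0.044 -0.224
v 0.003 0.17 -0.571
v 0.414 0.784 -0.334
v 0.406 0.437 0.227
v 0.308 0.823 0.316
v 0.313 1.038 -0.031
v 0.472 0.413 -0.175
v -0.726 0.723 -0.387
v -0.734 0.376 0.174
v -0.633 0.122 -0.129
v -0.628 0.337 -0.476
v -0.608 1.054 -0.181
v -0.615 0.707 0.38
v -0.323 0.99 0.411
v -0.319 1.204 0.064
v -0.792 0.747 0.015
v 0.699 0.598 1.907
v 1.069 0.673 2.249
v -0.388 0.817 3.796
v -0.759 0.742 3.453
v 0.98 0.954 2.139
v -0.477 1.098 3.685
v 0.784 1.1 1.94
v -0.674 1.244 3.486
v 0.555 1.054 1.729
v -0.903 1.198 3.275
v 0.381 0.833 1.585
v -1.077 0.977 3.131
v 0.328 0.523 1.564
v -1.129 0.667 3.111
v 0.417 0.242 1.675
v -1.04 0.386 3.221
v 0.614 0.096 1.874
v -0.844 0.24 3.42
v 0.843 0.142 2.085
v -0.615 0.286 3.631
v 1.017 0.363 2.229
v -0.441 0.507 3.775
v -2.21 -1.727 1.696
v -2.533 -2.019 3.566
v -0.657 -0.773 2.113
v -0.979 -1.066 3.983
v -1.441 -2.954 1.637
v -1.763 -3.247 3.507
v 0.113 -2.001 2.054
v -0.21 -2.293 3.924
f 1 38 17
f 38 12 41
f 17 41 6
f 38 41 17
f 1 17 13
f 17 6 18
f 13 18 2
f 17 18 13
f 1 13 22
f 13 2 23
f 22 23 8
f 13 23 22
f 1 22 34
f 22 8 37
f 34 37 11
f 22 37 34
f 1 34 38
f 34 11 42
f 38 42 12
f 34 42 38
f 2 18 29
f 18 6 32
f 29 32 10
f 18 32 29
f 6 41 19
f 41 12 40
f 19 40 5
f 41 40 19
f 12 42 39
f 42 11 35
f 39 35 3
f 42 35 39
f 11 37 36
f 37 8 24
f 36 24 7
f 37 24 36
f 8 23 28
f 23 2 25
f 28 25 9
f 23 25 28
f 4 30 16
f 30 10 31
f 16 31 5
f 30 31 16
f 4 16 14
f 16 5 15
f 14 15 3
f 16 15 14
f 4 14 21
f 14 3 20
f 21 20 7
f 14 20 21
f 4 21 26
f 21 7 27
f 26 27 9
f 21 27 26
f 4 26 30
f 26 9 33
f 30 33 10
f 26 33 30
f 5 31 19
f 31 10 32
f 19 32 6
f 31 32 19
f 3 15 39
f 15 5 40
f 39 40 12
f 15 40 39
f 7 20 36
f 20 3 35
f 36 35 11
f 20 35 36
f 9 27 28
f 27 7 24
f 28 24 8
f 27 24 28
f 10 33 29
f 33 9 25
f 29 25 2
f 33 25 29
f 44 43 47
f 44 47 45
f 45 47 48
f 45 48 46
f 47 43 49
f 47 49 48
f 48 49 50
f 48 50 46
f 49 43 51
f 49 51 50
f 50 51 52
f 50 52 46
f 51 43 53
f 51 53 52
f 52 53 54
f 52 54 46
f 53 43 55
f 53 55 54
f 54 55 56
f 54 56 46
f 55 43 57
f 55 57 56
f 56 57 58
f 56 58 46
f 57 43 59
f 57 59 58
f 58 59 60
f 58 60 46
f 59 43 61
f 59 61 60
f 60 61 62
f 60 62 46
f 61 43 63
f 61 63 62
f 62 63 64
f 62 64 46
f 63 43 44
f 63 44 64
f 64 44 45
f 64 45 46
f 66 68 65
f 69 66 65
f 65 68 67
f 67 69 65
f 66 72 68
f 70 66 69
f 70 72 66
f 68 72 67
f 71 69 67
f 67 72 71
f 71 70 69
f 72 70 71



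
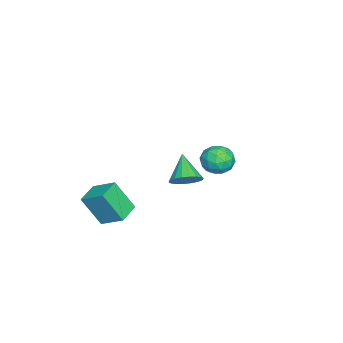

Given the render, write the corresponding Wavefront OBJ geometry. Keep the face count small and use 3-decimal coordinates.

v 3.585 3.647 2.921
v 4.239 2.937 2.858
v 2.501 2.703 2.302
v 3.155 1.993 2.239
v 2.839 2.284 3.106
v 3.509 2.868 3.488
v 3.231 2.772 1.672
v 3.901 3.356 2.054
v 4.021 2.397 2.086
v 3.778 2.095 2.972
v 2.962 3.545 2.188
v 2.719 3.243 3.074
v 4.007 3.375 2.943
v 2.733 2.265 2.217
v 2.547 2.436 2.726
v 2.932 2.019 2.689
v 3.578 3.334 3.314
v 3.963 2.917 3.277
v 3.139 2.533 3.423
v 2.777 2.723 1.883
v 3.162 2.306 1.846
v 3.808 3.621 2.471
v 4.193 3.204 2.434
v 3.601 3.107 1.737
v 4.263 2.64 2.453
v 3.626 2.085 2.089
v 3.671 2.543 1.756
v 4.065 2.886 1.98
v 4.121 2.463 2.974
v 3.484 1.908 2.61
v 3.298 2.079 3.12
v 3.692 2.422 3.344
v 3.992 2.145 2.52
v 3.256 3.732 2.55
v 2.619 3.177 2.186
v 3.048 3.218 1.816
v 3.442 3.561 2.04
v 3.114 3.555 3.071
v 2.477 3 2.707
v 2.675 2.754 3.18
v 3.069 3.097 3.404
v 2.748 3.495 2.64
v -2.851 -0.574 -3.565
v -2.282 -0.232 -2.843
v -4.129 -1.166 -2.275
v -2.535 0.11 -2.937
v -2.851 0.317 -3.155
v -3.167 0.347 -3.455
v -3.42 0.196 -3.776
v -3.561 -0.109 -4.055
v -3.561 -0.505 -4.237
v -3.42 -0.915 -4.286
v -3.167 -1.257 -4.192
v -2.851 -1.464 -3.974
v -2.535 -1.495 -3.675
v -2.281 -1.343 -3.354
v -2.141 -1.039 -3.075
v -2.141 -0.642 -2.892
v 3.13 -3.977 -0.845
v 3.486 -2.65 -0.064
v 3.041 -2.915 -2.608
v 3.396 -1.589 -1.827
v 4.464 -4.211 -1.053
v 4.819 -2.885 -0.272
v 4.374 -3.15 -2.816
v 4.73 -1.823 -2.035
f 1 38 17
f 38 12 41
f 17 41 6
f 38 41 17
f 1 17 13
f 17 6 18
f 13 18 2
f 17 18 13
f 1 13 22
f 13 2 23
f 22 23 8
f 13 23 22
f 1 22 34
f 22 8 37
f 34 37 11
f 22 37 34
f 1 34 38
f 34 11 42
f 38 42 12
f 34 42 38
f 2 18 29
f 18 6 32
f 29 32 10
f 18 32 29
f 6 41 19
f 41 12 40
f 19 40 5
f 41 40 19
f 12 42 39
f 42 11 35
f 39 35 3
f 42 35 39
f 11 37 36
f 37 8 24
f 36 24 7
f 37 24 36
f 8 23 28
f 23 2 25
f 28 25 9
f 23 25 28
f 4 30 16
f 30 10 31
f 16 31 5
f 30 31 16
f 4 16 14
f 16 5 15
f 14 15 3
f 16 15 14
f 4 14 21
f 14 3 20
f 21 20 7
f 14 20 21
f 4 21 26
f 21 7 27
f 26 27 9
f 21 27 26
f 4 26 30
f 26 9 33
f 30 33 10
f 26 33 30
f 5 31 19
f 31 10 32
f 19 32 6
f 31 32 19
f 3 15 39
f 15 5 40
f 39 40 12
f 15 40 39
f 7 20 36
f 20 3 35
f 36 35 11
f 20 35 36
f 9 27 28
f 27 7 24
f 28 24 8
f 27 24 28
f 10 33 29
f 33 9 25
f 29 25 2
f 33 25 29
f 44 43 46
f 44 46 45
f 46 43 47
f 46 47 45
f 47 43 48
f 47 48 45
f 48 43 49
f 48 49 45
f 49 43 50
f 49 50 45
f 50 43 51
f 50 51 45
f 51 43 52
f 51 52 45
f 52 43 53
f 52 53 45
f 53 43 54
f 53 54 45
f 54 43 55
f 54 55 45
f 55 43 56
f 55 56 45
f 56 43 57
f 56 57 45
f 57 43 58
f 57 58 45
f 58 43 44
f 58 44 45
f 60 62 59
f 63 60 59
f 59 62 61
f 61 63 59
f 60 66 62
f 64 60 63
f 64 66 60
f 62 66 61
f 65 63 61
f 61 66 65
f 65 64 63
f 66 64 65



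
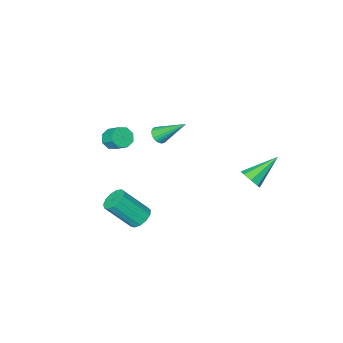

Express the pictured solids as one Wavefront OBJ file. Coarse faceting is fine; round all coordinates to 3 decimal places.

v 2.452 -3.06 1.144
v 2.939 -3.318 1.543
v 2.855 -2.438 2.214
v 2.368 -2.18 1.816
v 3.13 -3.013 1.167
v 3.046 -2.133 1.838
v 2.924 -2.735 0.778
v 2.84 -1.855 1.449
v 2.441 -2.648 0.603
v 2.358 -1.768 1.275
v 1.965 -2.802 0.746
v 1.881 -1.922 1.417
v 1.774 -3.107 1.122
v 1.69 -2.227 1.793
v 1.98 -3.385 1.511
v 1.896 -2.505 2.182
v 2.462 -3.472 1.685
v 2.379 -2.592 2.357
v 3.233 0.682 -2.389
v 3.829 0.681 -2.827
v 4.943 -0.104 -1.309
v 4.347 -0.102 -0.871
v 3.826 1.05 -2.634
v 4.94 0.266 -1.116
v 3.635 1.303 -2.364
v 4.749 0.518 -0.845
v 3.316 1.359 -2.101
v 4.43 0.574 -0.582
v 2.971 1.2 -1.93
v 4.085 0.415 -0.411
v 2.709 0.876 -1.904
v 3.823 0.092 -0.386
v 2.613 0.492 -2.033
v 3.727 -0.293 -0.515
v 2.714 0.167 -2.275
v 3.828 -0.617 -0.756
v 2.98 0.006 -2.553
v 4.094 -0.778 -1.034
v 3.326 0.06 -2.779
v 4.44 -0.724 -1.261
v 3.643 0.311 -2.881
v 4.757 -0.473 -1.363
v -2.159 2.938 -0.325
v -1.771 2.908 0.257
v -3.841 3.062 0.805
v -1.847 3.41 0.088
v -2.106 3.637 -0.323
v -2.396 3.454 -0.735
v -2.547 2.969 -0.906
v -2.47 2.467 -0.737
v -2.211 2.24 -0.326
v -1.921 2.423 0.085
v 0.584 -1.433 1.656
v 1.055 -1.435 1.958
v -0.264 -0.187 2.984
v 1.092 -1.256 1.814
v 1.04 -1.108 1.642
v 0.91 -1.016 1.472
v 0.723 -0.996 1.334
v 0.512 -1.052 1.252
v 0.314 -1.174 1.239
v 0.163 -1.34 1.299
v 0.084 -1.523 1.42
v 0.092 -1.69 1.582
v 0.185 -1.813 1.757
v 0.347 -1.87 1.914
v 0.55 -1.852 2.026
v 0.759 -1.761 2.075
v 0.938 -1.614 2.051
f 2 1 5
f 2 5 3
f 3 5 6
f 3 6 4
f 5 1 7
f 5 7 6
f 6 7 8
f 6 8 4
f 7 1 9
f 7 9 8
f 8 9 10
f 8 10 4
f 9 1 11
f 9 11 10
f 10 11 12
f 10 12 4
f 11 1 13
f 11 13 12
f 12 13 14
f 12 14 4
f 13 1 15
f 13 15 14
f 14 15 16
f 14 16 4
f 15 1 17
f 15 17 16
f 16 17 18
f 16 18 4
f 17 1 2
f 17 2 18
f 18 2 3
f 18 3 4
f 20 19 23
f 20 23 21
f 21 23 24
f 21 24 22
f 23 19 25
f 23 25 24
f 24 25 26
f 24 26 22
f 25 19 27
f 25 27 26
f 26 27 28
f 26 28 22
f 27 19 29
f 27 29 28
f 28 29 30
f 28 30 22
f 29 19 31
f 29 31 30
f 30 31 32
f 30 32 22
f 31 19 33
f 31 33 32
f 32 33 34
f 32 34 22
f 33 19 35
f 33 35 34
f 34 35 36
f 34 36 22
f 35 19 37
f 35 37 36
f 36 37 38
f 36 38 22
f 37 19 39
f 37 39 38
f 38 39 40
f 38 40 22
f 39 19 41
f 39 41 40
f 40 41 42
f 40 42 22
f 41 19 20
f 41 20 42
f 42 20 21
f 42 21 22
f 44 43 46
f 44 46 45
f 46 43 47
f 46 47 45
f 47 43 48
f 47 48 45
f 48 43 49
f 48 49 45
f 49 43 50
f 49 50 45
f 50 43 51
f 50 51 45
f 51 43 52
f 51 52 45
f 52 43 44
f 52 44 45
f 54 53 56
f 54 56 55
f 56 53 57
f 56 57 55
f 57 53 58
f 57 58 55
f 58 53 59
f 58 59 55
f 59 53 60
f 59 60 55
f 60 53 61
f 60 61 55
f 61 53 62
f 61 62 55
f 62 53 63
f 62 63 55
f 63 53 64
f 63 64 55
f 64 53 65
f 64 65 55
f 65 53 66
f 65 66 55
f 66 53 67
f 66 67 55
f 67 53 68
f 67 68 55
f 68 53 69
f 68 69 55
f 69 53 54
f 69 54 55



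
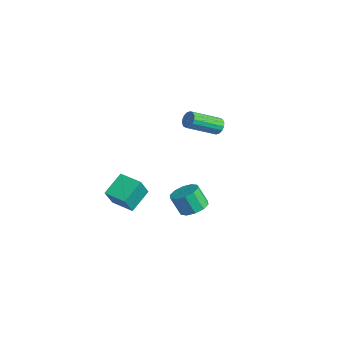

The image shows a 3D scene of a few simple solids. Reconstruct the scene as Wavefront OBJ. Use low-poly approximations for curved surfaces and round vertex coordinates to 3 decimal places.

v -3.419 3.959 2.397
v -3.106 4.2 2.862
v -3.228 2.302 3.927
v -3.541 2.061 3.463
v -3.409 4.257 2.929
v -3.531 2.359 3.995
v -3.715 4.235 2.854
v -3.836 2.337 3.92
v -3.941 4.138 2.657
v -4.063 2.24 3.722
v -4.028 3.994 2.39
v -4.15 2.096 3.455
v -3.952 3.84 2.125
v -4.073 1.942 3.19
v -3.732 3.718 1.933
v -3.854 1.82 2.998
v -3.429 3.661 1.865
v -3.551 1.763 2.931
v -3.124 3.683 1.94
v -3.245 1.785 3.006
v -2.897 3.78 2.138
v -3.019 1.882 3.203
v -2.81 3.924 2.405
v -2.932 2.026 3.47
v -2.887 4.078 2.67
v -3.008 2.18 3.735
v 3.403 -1.001 1.29
v 3.875 -0.375 1.69
v 3.428 -0.793 2.871
v 2.957 -1.419 2.47
v 3.384 -0.169 1.577
v 2.938 -0.588 2.758
v 2.901 -0.281 1.354
v 2.454 -0.7 2.535
v 2.609 -0.668 1.107
v 2.163 -1.086 2.288
v 2.621 -1.182 0.93
v 2.174 -1.6 2.11
v 2.932 -1.627 0.889
v 2.485 -2.045 2.07
v 3.422 -1.832 1.002
v 2.976 -2.251 2.183
v 3.906 -1.72 1.225
v 3.459 -2.139 2.406
v 4.197 -1.334 1.472
v 3.751 -1.752 2.653
v 4.186 -0.82 1.65
v 3.739 -1.238 2.83
v 0.753 -5.19 2.119
v 0.163 -3.944 2.951
v 0.295 -4.535 0.814
v -0.295 -3.29 1.646
v 1.995 -4.53 2.014
v 1.405 -3.285 2.846
v 1.537 -3.876 0.709
v 0.947 -2.63 1.541
f 2 1 5
f 2 5 3
f 3 5 6
f 3 6 4
f 5 1 7
f 5 7 6
f 6 7 8
f 6 8 4
f 7 1 9
f 7 9 8
f 8 9 10
f 8 10 4
f 9 1 11
f 9 11 10
f 10 11 12
f 10 12 4
f 11 1 13
f 11 13 12
f 12 13 14
f 12 14 4
f 13 1 15
f 13 15 14
f 14 15 16
f 14 16 4
f 15 1 17
f 15 17 16
f 16 17 18
f 16 18 4
f 17 1 19
f 17 19 18
f 18 19 20
f 18 20 4
f 19 1 21
f 19 21 20
f 20 21 22
f 20 22 4
f 21 1 23
f 21 23 22
f 22 23 24
f 22 24 4
f 23 1 25
f 23 25 24
f 24 25 26
f 24 26 4
f 25 1 2
f 25 2 26
f 26 2 3
f 26 3 4
f 28 27 31
f 28 31 29
f 29 31 32
f 29 32 30
f 31 27 33
f 31 33 32
f 32 33 34
f 32 34 30
f 33 27 35
f 33 35 34
f 34 35 36
f 34 36 30
f 35 27 37
f 35 37 36
f 36 37 38
f 36 38 30
f 37 27 39
f 37 39 38
f 38 39 40
f 38 40 30
f 39 27 41
f 39 41 40
f 40 41 42
f 40 42 30
f 41 27 43
f 41 43 42
f 42 43 44
f 42 44 30
f 43 27 45
f 43 45 44
f 44 45 46
f 44 46 30
f 45 27 47
f 45 47 46
f 46 47 48
f 46 48 30
f 47 27 28
f 47 28 48
f 48 28 29
f 48 29 30
f 50 52 49
f 53 50 49
f 49 52 51
f 51 53 49
f 50 56 52
f 54 50 53
f 54 56 50
f 52 56 51
f 55 53 51
f 51 56 55
f 55 54 53
f 56 54 55



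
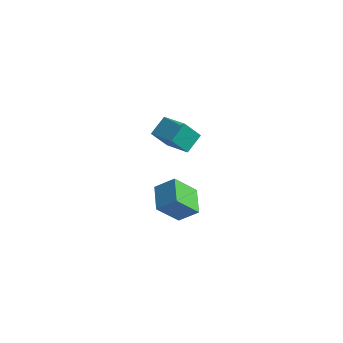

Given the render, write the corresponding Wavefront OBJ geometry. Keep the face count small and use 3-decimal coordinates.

v 2.365 -3.362 3.823
v 3.85 -3.935 4.422
v 2.52 -2.349 4.409
v 4.004 -2.922 5.008
v 2.976 -2.858 2.792
v 4.46 -3.431 3.391
v 3.13 -1.845 3.378
v 4.615 -2.418 3.977
v 3.527 -2.668 -3.318
v 2.749 -3.569 -1.968
v 2.687 -1.414 -2.965
v 1.909 -2.316 -1.615
v 4.471 -2.264 -2.505
v 3.693 -3.166 -1.155
v 3.631 -1.011 -2.152
v 2.853 -1.912 -0.802
f 2 4 1
f 5 2 1
f 1 4 3
f 3 5 1
f 2 8 4
f 6 2 5
f 6 8 2
f 4 8 3
f 7 5 3
f 3 8 7
f 7 6 5
f 8 6 7
f 10 12 9
f 13 10 9
f 9 12 11
f 11 13 9
f 10 16 12
f 14 10 13
f 14 16 10
f 12 16 11
f 15 13 11
f 11 16 15
f 15 14 13
f 16 14 15



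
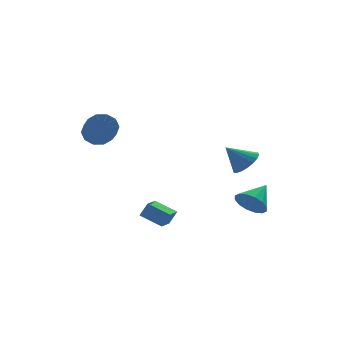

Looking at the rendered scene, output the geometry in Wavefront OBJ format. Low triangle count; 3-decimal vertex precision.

v 3.143 -2.589 -3.084
v 3.769 -3.34 -3.14
v 4.297 -1.691 -2.216
v 3.863 -3.061 -3.553
v 3.763 -2.655 -3.84
v 3.497 -2.231 -3.925
v 3.137 -1.903 -3.784
v 2.778 -1.759 -3.456
v 2.517 -1.837 -3.028
v 2.423 -2.117 -2.615
v 2.523 -2.523 -2.328
v 2.789 -2.946 -2.243
v 3.149 -3.274 -2.384
v 3.508 -3.418 -2.712
v -3.454 3.879 0.493
v -3.078 4.311 1.225
v -3.19 2.893 2.12
v -3.566 2.461 1.387
v -3.649 4.375 1.255
v -3.76 2.957 2.149
v -4.145 4.249 0.994
v -4.256 2.831 1.888
v -4.377 3.982 0.541
v -4.489 2.564 1.435
v -4.257 3.675 0.07
v -4.369 2.257 0.964
v -3.83 3.447 -0.24
v -3.942 2.029 0.655
v -3.26 3.383 -0.269
v -3.371 1.965 0.625
v -2.764 3.509 -0.008
v -2.875 2.091 0.886
v -2.531 3.776 0.445
v -2.643 2.358 1.339
v -2.651 4.083 0.916
v -2.763 2.665 1.81
v -2.502 -1.25 -3.835
v -2.095 -1.349 -2.993
v -1.859 -0.395 -4.045
v -1.453 -0.494 -3.203
v -1.547 -2.106 -4.397
v -1.141 -2.205 -3.555
v -0.905 -1.251 -4.607
v -0.498 -1.35 -3.765
v 3.727 0.027 -1.143
v 4.379 0.492 -0.632
v 2.653 0.273 0.003
v 4.203 0.8 -0.863
v 3.933 0.955 -1.149
v 3.622 0.926 -1.434
v 3.332 0.719 -1.661
v 3.12 0.375 -1.786
v 3.028 -0.038 -1.784
v 3.075 -0.437 -1.654
v 3.25 -0.745 -1.424
v 3.52 -0.9 -1.138
v 3.831 -0.871 -0.853
v 4.122 -0.664 -0.626
v 4.334 -0.321 -0.501
v 4.426 0.092 -0.503
f 2 1 4
f 2 4 3
f 4 1 5
f 4 5 3
f 5 1 6
f 5 6 3
f 6 1 7
f 6 7 3
f 7 1 8
f 7 8 3
f 8 1 9
f 8 9 3
f 9 1 10
f 9 10 3
f 10 1 11
f 10 11 3
f 11 1 12
f 11 12 3
f 12 1 13
f 12 13 3
f 13 1 14
f 13 14 3
f 14 1 2
f 14 2 3
f 16 15 19
f 16 19 17
f 17 19 20
f 17 20 18
f 19 15 21
f 19 21 20
f 20 21 22
f 20 22 18
f 21 15 23
f 21 23 22
f 22 23 24
f 22 24 18
f 23 15 25
f 23 25 24
f 24 25 26
f 24 26 18
f 25 15 27
f 25 27 26
f 26 27 28
f 26 28 18
f 27 15 29
f 27 29 28
f 28 29 30
f 28 30 18
f 29 15 31
f 29 31 30
f 30 31 32
f 30 32 18
f 31 15 33
f 31 33 32
f 32 33 34
f 32 34 18
f 33 15 35
f 33 35 34
f 34 35 36
f 34 36 18
f 35 15 16
f 35 16 36
f 36 16 17
f 36 17 18
f 38 40 37
f 41 38 37
f 37 40 39
f 39 41 37
f 38 44 40
f 42 38 41
f 42 44 38
f 40 44 39
f 43 41 39
f 39 44 43
f 43 42 41
f 44 42 43
f 46 45 48
f 46 48 47
f 48 45 49
f 48 49 47
f 49 45 50
f 49 50 47
f 50 45 51
f 50 51 47
f 51 45 52
f 51 52 47
f 52 45 53
f 52 53 47
f 53 45 54
f 53 54 47
f 54 45 55
f 54 55 47
f 55 45 56
f 55 56 47
f 56 45 57
f 56 57 47
f 57 45 58
f 57 58 47
f 58 45 59
f 58 59 47
f 59 45 60
f 59 60 47
f 60 45 46
f 60 46 47



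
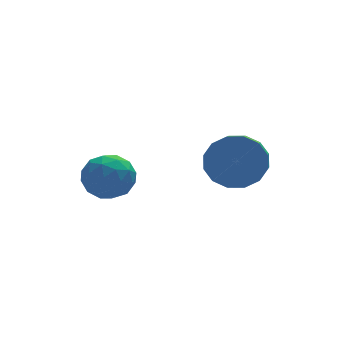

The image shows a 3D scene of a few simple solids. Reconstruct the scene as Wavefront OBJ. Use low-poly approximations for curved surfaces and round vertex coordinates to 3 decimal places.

v -3.378 2.169 -2.945
v -2.752 2.169 -2.433
v -3.868 1.111 -2.347
v -3.242 1.111 -1.835
v -3.796 1.7 -1.796
v -3.494 2.353 -2.166
v -3.126 0.927 -2.614
v -2.824 1.58 -2.984
v -2.596 1.401 -2.228
v -3.01 1.879 -1.722
v -3.61 1.401 -3.058
v -4.024 1.879 -2.552
v -3.022 2.262 -2.742
v -3.598 1.018 -2.038
v -3.924 1.364 -2.016
v -3.556 1.364 -1.714
v -3.458 2.37 -2.585
v -3.09 2.37 -2.283
v -3.704 2.094 -1.909
v -3.53 0.91 -2.497
v -3.162 0.91 -2.195
v -3.064 1.916 -3.066
v -2.696 1.916 -2.764
v -2.916 1.186 -2.871
v -2.562 1.81 -2.32
v -2.85 1.189 -1.968
v -2.782 1.08 -2.427
v -2.605 1.465 -2.644
v -2.806 2.091 -2.022
v -3.094 1.47 -1.671
v -3.42 1.815 -1.648
v -3.242 2.2 -1.866
v -2.714 1.64 -1.902
v -3.526 1.81 -3.109
v -3.814 1.189 -2.758
v -3.378 1.08 -2.914
v -3.2 1.465 -3.132
v -3.77 2.091 -2.812
v -4.058 1.47 -2.46
v -4.015 1.815 -2.136
v -3.838 2.2 -2.353
v -3.906 1.64 -2.878
v -0.443 -0.701 -0.979
v 0.193 -0.652 -0.417
v -0.161 -1.529 0.061
v -0.797 -1.579 -0.501
v -0.135 -0.422 -0.238
v -0.49 -1.299 0.24
v -0.546 -0.266 -0.257
v -0.901 -1.143 0.221
v -0.93 -0.227 -0.469
v -1.284 -1.104 0.009
v -1.182 -0.315 -0.818
v -1.537 -1.192 -0.34
v -1.237 -0.507 -1.211
v -1.592 -1.384 -0.733
v -1.079 -0.751 -1.541
v -1.433 -1.628 -1.063
v -0.75 -0.981 -1.72
v -1.105 -1.858 -1.242
v -0.339 -1.137 -1.701
v -0.694 -2.014 -1.223
v 0.044 -1.176 -1.489
v -0.31 -2.053 -1.011
v 0.297 -1.088 -1.14
v -0.058 -1.965 -0.662
v 0.352 -0.896 -0.747
v -0.003 -1.773 -0.269
f 1 38 17
f 38 12 41
f 17 41 6
f 38 41 17
f 1 17 13
f 17 6 18
f 13 18 2
f 17 18 13
f 1 13 22
f 13 2 23
f 22 23 8
f 13 23 22
f 1 22 34
f 22 8 37
f 34 37 11
f 22 37 34
f 1 34 38
f 34 11 42
f 38 42 12
f 34 42 38
f 2 18 29
f 18 6 32
f 29 32 10
f 18 32 29
f 6 41 19
f 41 12 40
f 19 40 5
f 41 40 19
f 12 42 39
f 42 11 35
f 39 35 3
f 42 35 39
f 11 37 36
f 37 8 24
f 36 24 7
f 37 24 36
f 8 23 28
f 23 2 25
f 28 25 9
f 23 25 28
f 4 30 16
f 30 10 31
f 16 31 5
f 30 31 16
f 4 16 14
f 16 5 15
f 14 15 3
f 16 15 14
f 4 14 21
f 14 3 20
f 21 20 7
f 14 20 21
f 4 21 26
f 21 7 27
f 26 27 9
f 21 27 26
f 4 26 30
f 26 9 33
f 30 33 10
f 26 33 30
f 5 31 19
f 31 10 32
f 19 32 6
f 31 32 19
f 3 15 39
f 15 5 40
f 39 40 12
f 15 40 39
f 7 20 36
f 20 3 35
f 36 35 11
f 20 35 36
f 9 27 28
f 27 7 24
f 28 24 8
f 27 24 28
f 10 33 29
f 33 9 25
f 29 25 2
f 33 25 29
f 44 43 47
f 44 47 45
f 45 47 48
f 45 48 46
f 47 43 49
f 47 49 48
f 48 49 50
f 48 50 46
f 49 43 51
f 49 51 50
f 50 51 52
f 50 52 46
f 51 43 53
f 51 53 52
f 52 53 54
f 52 54 46
f 53 43 55
f 53 55 54
f 54 55 56
f 54 56 46
f 55 43 57
f 55 57 56
f 56 57 58
f 56 58 46
f 57 43 59
f 57 59 58
f 58 59 60
f 58 60 46
f 59 43 61
f 59 61 60
f 60 61 62
f 60 62 46
f 61 43 63
f 61 63 62
f 62 63 64
f 62 64 46
f 63 43 65
f 63 65 64
f 64 65 66
f 64 66 46
f 65 43 67
f 65 67 66
f 66 67 68
f 66 68 46
f 67 43 44
f 67 44 68
f 68 44 45
f 68 45 46



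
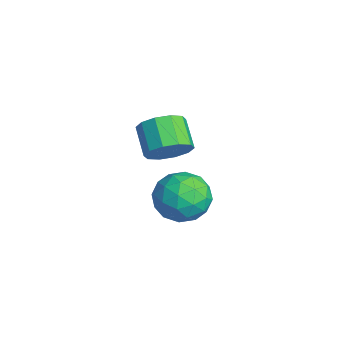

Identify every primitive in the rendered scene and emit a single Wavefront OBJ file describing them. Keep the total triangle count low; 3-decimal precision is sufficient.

v -2.804 1.522 -1.317
v -2.079 0.814 -1.633
v -3.541 0.326 -0.327
v -2.816 -0.382 -0.643
v -2.529 0.428 -0.02
v -2.074 1.168 -0.632
v -3.546 -0.028 -1.328
v -3.091 0.712 -1.94
v -2.538 -0.144 -1.64
v -1.909 0.138 -0.832
v -3.711 1.002 -1.128
v -3.082 1.284 -0.32
v -2.377 1.273 -1.562
v -3.243 -0.133 -0.398
v -3.074 0.343 -0.032
v -2.648 -0.073 -0.218
v -2.374 1.481 -0.973
v -1.948 1.065 -1.16
v -2.212 0.838 -0.211
v -3.672 0.075 -0.8
v -3.246 -0.341 -0.987
v -2.972 1.213 -1.742
v -2.546 0.797 -1.928
v -3.408 0.302 -1.749
v -2.221 0.294 -1.752
v -2.653 -0.409 -1.17
v -3.083 -0.201 -1.573
v -2.815 0.234 -1.932
v -1.851 0.459 -1.277
v -2.284 -0.244 -0.695
v -2.115 0.233 -0.329
v -1.848 0.667 -0.689
v -2.121 -0.104 -1.281
v -3.336 1.384 -1.265
v -3.769 0.681 -0.683
v -3.772 0.473 -1.271
v -3.505 0.907 -1.631
v -2.967 1.549 -0.79
v -3.399 0.846 -0.208
v -2.805 0.906 -0.028
v -2.537 1.341 -0.387
v -3.499 1.244 -0.679
v -1.791 -0.153 2.102
v -1.327 0.029 2.753
v -2.304 0.035 3.449
v -2.769 -0.147 2.798
v -1.476 0.464 2.54
v -2.453 0.47 3.236
v -1.745 0.664 2.16
v -2.723 0.669 2.856
v -2.032 0.551 1.758
v -3.01 0.557 2.454
v -2.227 0.17 1.487
v -3.205 0.176 2.183
v -2.256 -0.335 1.451
v -3.233 -0.329 2.147
v -2.107 -0.77 1.664
v -3.084 -0.764 2.36
v -1.837 -0.969 2.044
v -2.815 -0.964 2.74
v -1.55 -0.857 2.446
v -2.528 -0.851 3.142
v -1.355 -0.476 2.717
v -2.333 -0.47 3.413
f 1 38 17
f 38 12 41
f 17 41 6
f 38 41 17
f 1 17 13
f 17 6 18
f 13 18 2
f 17 18 13
f 1 13 22
f 13 2 23
f 22 23 8
f 13 23 22
f 1 22 34
f 22 8 37
f 34 37 11
f 22 37 34
f 1 34 38
f 34 11 42
f 38 42 12
f 34 42 38
f 2 18 29
f 18 6 32
f 29 32 10
f 18 32 29
f 6 41 19
f 41 12 40
f 19 40 5
f 41 40 19
f 12 42 39
f 42 11 35
f 39 35 3
f 42 35 39
f 11 37 36
f 37 8 24
f 36 24 7
f 37 24 36
f 8 23 28
f 23 2 25
f 28 25 9
f 23 25 28
f 4 30 16
f 30 10 31
f 16 31 5
f 30 31 16
f 4 16 14
f 16 5 15
f 14 15 3
f 16 15 14
f 4 14 21
f 14 3 20
f 21 20 7
f 14 20 21
f 4 21 26
f 21 7 27
f 26 27 9
f 21 27 26
f 4 26 30
f 26 9 33
f 30 33 10
f 26 33 30
f 5 31 19
f 31 10 32
f 19 32 6
f 31 32 19
f 3 15 39
f 15 5 40
f 39 40 12
f 15 40 39
f 7 20 36
f 20 3 35
f 36 35 11
f 20 35 36
f 9 27 28
f 27 7 24
f 28 24 8
f 27 24 28
f 10 33 29
f 33 9 25
f 29 25 2
f 33 25 29
f 44 43 47
f 44 47 45
f 45 47 48
f 45 48 46
f 47 43 49
f 47 49 48
f 48 49 50
f 48 50 46
f 49 43 51
f 49 51 50
f 50 51 52
f 50 52 46
f 51 43 53
f 51 53 52
f 52 53 54
f 52 54 46
f 53 43 55
f 53 55 54
f 54 55 56
f 54 56 46
f 55 43 57
f 55 57 56
f 56 57 58
f 56 58 46
f 57 43 59
f 57 59 58
f 58 59 60
f 58 60 46
f 59 43 61
f 59 61 60
f 60 61 62
f 60 62 46
f 61 43 63
f 61 63 62
f 62 63 64
f 62 64 46
f 63 43 44
f 63 44 64
f 64 44 45
f 64 45 46



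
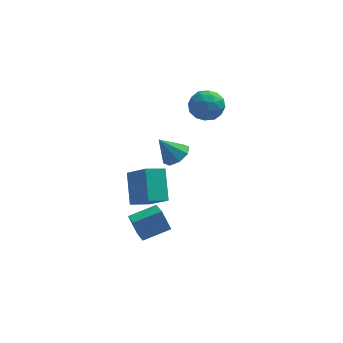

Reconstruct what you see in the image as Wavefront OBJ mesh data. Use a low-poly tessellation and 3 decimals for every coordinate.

v 1.362 3.202 -0.134
v 2.076 3.428 0.382
v 0.398 3.218 1.194
v 1.741 3.985 0.133
v 1.184 4.084 -0.273
v 0.73 3.666 -0.597
v 0.647 2.976 -0.65
v 0.982 2.419 -0.4
v 1.539 2.321 0.006
v 1.993 2.739 0.33
v 2.597 3.961 3.256
v 3.209 4.347 4.061
v 2.831 2.333 3.859
v 3.443 2.719 4.664
v 2.379 2.92 4.648
v 2.234 3.927 4.276
v 3.806 2.753 3.644
v 3.661 3.76 3.272
v 3.956 3.601 4.302
v 3.074 3.704 4.922
v 2.966 2.976 2.998
v 2.084 3.079 3.618
v 2.882 4.297 3.606
v 3.158 2.383 4.314
v 2.532 2.501 4.305
v 2.892 2.728 4.779
v 2.31 4.05 3.731
v 2.669 4.277 4.205
v 2.181 3.438 4.55
v 3.371 2.403 3.715
v 3.73 2.63 4.189
v 3.148 3.952 3.141
v 3.508 4.179 3.615
v 3.859 3.242 3.37
v 3.681 4.086 4.22
v 3.819 3.128 4.575
v 4.032 3.149 3.975
v 3.947 3.74 3.756
v 3.163 4.146 4.585
v 3.3 3.189 4.939
v 2.675 3.307 4.93
v 2.59 3.899 4.711
v 3.602 3.707 4.726
v 2.74 3.491 2.981
v 2.877 2.534 3.335
v 3.45 2.781 3.209
v 3.365 3.373 2.99
v 2.221 3.552 3.345
v 2.359 2.594 3.7
v 2.093 2.94 4.164
v 2.008 3.531 3.945
v 2.438 2.973 3.194
v -1.235 2.344 -3.72
v -1.393 3.905 -2.25
v -0.128 2.892 -4.184
v -0.286 4.453 -2.714
v -0.194 1.287 -2.486
v -0.352 2.848 -1.016
v 0.913 1.835 -2.95
v 0.755 3.396 -1.48
v -0.527 -1.777 -3.208
v -1.018 -1.421 -1.991
v -0.818 -0.627 -3.662
v -1.309 -0.271 -2.445
v 1.009 -1.209 -2.755
v 0.518 -0.853 -1.538
v 0.718 -0.059 -3.209
v 0.227 0.297 -1.992
f 2 1 4
f 2 4 3
f 4 1 5
f 4 5 3
f 5 1 6
f 5 6 3
f 6 1 7
f 6 7 3
f 7 1 8
f 7 8 3
f 8 1 9
f 8 9 3
f 9 1 10
f 9 10 3
f 10 1 2
f 10 2 3
f 11 48 27
f 48 22 51
f 27 51 16
f 48 51 27
f 11 27 23
f 27 16 28
f 23 28 12
f 27 28 23
f 11 23 32
f 23 12 33
f 32 33 18
f 23 33 32
f 11 32 44
f 32 18 47
f 44 47 21
f 32 47 44
f 11 44 48
f 44 21 52
f 48 52 22
f 44 52 48
f 12 28 39
f 28 16 42
f 39 42 20
f 28 42 39
f 16 51 29
f 51 22 50
f 29 50 15
f 51 50 29
f 22 52 49
f 52 21 45
f 49 45 13
f 52 45 49
f 21 47 46
f 47 18 34
f 46 34 17
f 47 34 46
f 18 33 38
f 33 12 35
f 38 35 19
f 33 35 38
f 14 40 26
f 40 20 41
f 26 41 15
f 40 41 26
f 14 26 24
f 26 15 25
f 24 25 13
f 26 25 24
f 14 24 31
f 24 13 30
f 31 30 17
f 24 30 31
f 14 31 36
f 31 17 37
f 36 37 19
f 31 37 36
f 14 36 40
f 36 19 43
f 40 43 20
f 36 43 40
f 15 41 29
f 41 20 42
f 29 42 16
f 41 42 29
f 13 25 49
f 25 15 50
f 49 50 22
f 25 50 49
f 17 30 46
f 30 13 45
f 46 45 21
f 30 45 46
f 19 37 38
f 37 17 34
f 38 34 18
f 37 34 38
f 20 43 39
f 43 19 35
f 39 35 12
f 43 35 39
f 54 56 53
f 57 54 53
f 53 56 55
f 55 57 53
f 54 60 56
f 58 54 57
f 58 60 54
f 56 60 55
f 59 57 55
f 55 60 59
f 59 58 57
f 60 58 59
f 62 64 61
f 65 62 61
f 61 64 63
f 63 65 61
f 62 68 64
f 66 62 65
f 66 68 62
f 64 68 63
f 67 65 63
f 63 68 67
f 67 66 65
f 68 66 67



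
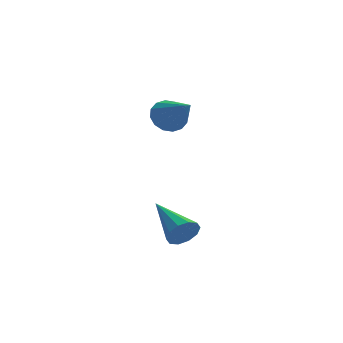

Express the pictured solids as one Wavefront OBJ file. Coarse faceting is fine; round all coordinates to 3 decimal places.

v 1.164 -2.806 -1.084
v 1.615 -2.971 -0.603
v 1.076 -0.934 -0.356
v 1.828 -2.831 -0.937
v 1.787 -2.682 -1.328
v 1.508 -2.579 -1.625
v 1.098 -2.563 -1.716
v 0.713 -2.64 -1.565
v 0.501 -2.78 -1.23
v 0.542 -2.93 -0.84
v 0.821 -3.032 -0.543
v 1.231 -3.048 -0.452
v 3.554 2.582 2.298
v 3.876 2.179 1.7
v 3.586 0.998 3.382
v 4.193 2.329 1.909
v 4.339 2.547 2.223
v 4.275 2.774 2.557
v 4.017 2.95 2.821
v 3.635 3.027 2.945
v 3.231 2.985 2.896
v 2.914 2.835 2.686
v 2.768 2.617 2.372
v 2.833 2.39 2.039
v 3.09 2.214 1.774
v 3.472 2.137 1.65
f 2 1 4
f 2 4 3
f 4 1 5
f 4 5 3
f 5 1 6
f 5 6 3
f 6 1 7
f 6 7 3
f 7 1 8
f 7 8 3
f 8 1 9
f 8 9 3
f 9 1 10
f 9 10 3
f 10 1 11
f 10 11 3
f 11 1 12
f 11 12 3
f 12 1 2
f 12 2 3
f 14 13 16
f 14 16 15
f 16 13 17
f 16 17 15
f 17 13 18
f 17 18 15
f 18 13 19
f 18 19 15
f 19 13 20
f 19 20 15
f 20 13 21
f 20 21 15
f 21 13 22
f 21 22 15
f 22 13 23
f 22 23 15
f 23 13 24
f 23 24 15
f 24 13 25
f 24 25 15
f 25 13 26
f 25 26 15
f 26 13 14
f 26 14 15



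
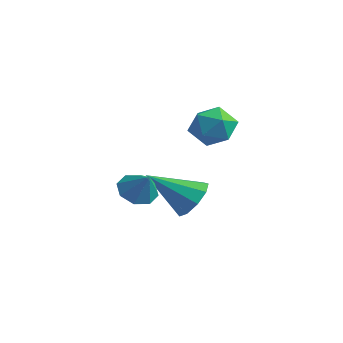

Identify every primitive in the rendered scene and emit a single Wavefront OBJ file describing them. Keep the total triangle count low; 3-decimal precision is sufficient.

v 0.109 1.684 3.699
v 1.025 1.571 3.775
v -0.045 0.229 3.385
v 0.871 0.116 3.461
v 0.364 0.301 4.212
v 0.459 1.201 4.406
v 0.521 0.599 2.754
v 0.616 1.499 2.948
v 1.279 0.901 3.191
v 1.182 0.716 4.092
v -0.202 1.084 3.068
v -0.299 0.899 3.969
v 1.406 -0.75 0.904
v 2.07 -0.761 1.45
v 0.454 -1.99 2.036
v 1.693 -0.335 1.601
v 1.182 -0.103 1.425
v 0.775 -0.174 1.006
v 0.664 -0.514 0.539
v 0.899 -0.964 0.243
v 1.372 -1.315 0.257
v 1.86 -1.4 0.573
v 2.136 -1.182 1.044
v 1.427 -3.118 2.004
v 1.826 -3.594 1.62
v 2.113 -3.182 2.796
v 1.979 -3.064 1.53
v 1.809 -2.566 1.717
v 1.415 -2.391 2.073
v 1.028 -2.642 2.388
v 0.875 -3.172 2.478
v 1.045 -3.67 2.291
v 1.439 -3.845 1.935
f 1 12 6
f 1 6 2
f 1 2 8
f 1 8 11
f 1 11 12
f 2 6 10
f 6 12 5
f 12 11 3
f 11 8 7
f 8 2 9
f 4 10 5
f 4 5 3
f 4 3 7
f 4 7 9
f 4 9 10
f 5 10 6
f 3 5 12
f 7 3 11
f 9 7 8
f 10 9 2
f 14 13 16
f 14 16 15
f 16 13 17
f 16 17 15
f 17 13 18
f 17 18 15
f 18 13 19
f 18 19 15
f 19 13 20
f 19 20 15
f 20 13 21
f 20 21 15
f 21 13 22
f 21 22 15
f 22 13 23
f 22 23 15
f 23 13 14
f 23 14 15
f 25 24 27
f 25 27 26
f 27 24 28
f 27 28 26
f 28 24 29
f 28 29 26
f 29 24 30
f 29 30 26
f 30 24 31
f 30 31 26
f 31 24 32
f 31 32 26
f 32 24 33
f 32 33 26
f 33 24 25
f 33 25 26



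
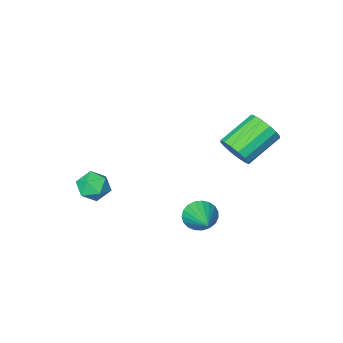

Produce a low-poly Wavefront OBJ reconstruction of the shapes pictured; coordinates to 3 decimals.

v 0.304 2.25 3.09
v 0.588 1.817 3.515
v -0.7 1.697 4.255
v -0.984 2.13 3.83
v 0.641 2.129 3.657
v -0.648 2.009 4.396
v 0.603 2.474 3.647
v -0.685 2.354 4.386
v 0.485 2.758 3.488
v -0.803 2.638 4.227
v 0.318 2.907 3.222
v -0.97 2.787 3.961
v 0.148 2.879 2.921
v -1.14 2.759 3.66
v 0.02 2.683 2.665
v -1.268 2.563 3.405
v -0.032 2.371 2.524
v -1.321 2.251 3.263
v 0.005 2.026 2.534
v -1.283 1.906 3.273
v 0.123 1.742 2.693
v -1.165 1.622 3.432
v 0.29 1.593 2.959
v -0.998 1.473 3.698
v 0.46 1.621 3.26
v -0.828 1.501 3.999
v 0.934 1.152 -0.676
v 1.234 1.281 -1.226
v 1.426 2.448 -0.104
v 0.995 1.39 -1.267
v 0.745 1.458 -1.206
v 0.527 1.473 -1.053
v 0.38 1.432 -0.835
v 0.329 1.343 -0.589
v 0.382 1.221 -0.359
v 0.531 1.087 -0.183
v 0.749 0.965 -0.093
v 0.999 0.874 -0.103
v 1.238 0.832 -0.213
v 1.424 0.845 -0.403
v 1.525 0.911 -0.64
v 1.524 1.019 -0.883
v 1.421 1.149 -1.09
v 3.113 -1.115 -0
v 3.704 -0.883 0.224
v 3.476 -2.137 0.096
v 4.067 -1.905 0.32
v 3.515 -1.844 0.701
v 3.291 -1.212 0.641
v 3.889 -1.808 -0.321
v 3.665 -1.176 -0.381
v 4.183 -1.312 0.026
v 3.952 -1.334 0.657
v 3.228 -1.686 -0.337
v 2.997 -1.708 0.294
f 2 1 5
f 2 5 3
f 3 5 6
f 3 6 4
f 5 1 7
f 5 7 6
f 6 7 8
f 6 8 4
f 7 1 9
f 7 9 8
f 8 9 10
f 8 10 4
f 9 1 11
f 9 11 10
f 10 11 12
f 10 12 4
f 11 1 13
f 11 13 12
f 12 13 14
f 12 14 4
f 13 1 15
f 13 15 14
f 14 15 16
f 14 16 4
f 15 1 17
f 15 17 16
f 16 17 18
f 16 18 4
f 17 1 19
f 17 19 18
f 18 19 20
f 18 20 4
f 19 1 21
f 19 21 20
f 20 21 22
f 20 22 4
f 21 1 23
f 21 23 22
f 22 23 24
f 22 24 4
f 23 1 25
f 23 25 24
f 24 25 26
f 24 26 4
f 25 1 2
f 25 2 26
f 26 2 3
f 26 3 4
f 28 27 30
f 28 30 29
f 30 27 31
f 30 31 29
f 31 27 32
f 31 32 29
f 32 27 33
f 32 33 29
f 33 27 34
f 33 34 29
f 34 27 35
f 34 35 29
f 35 27 36
f 35 36 29
f 36 27 37
f 36 37 29
f 37 27 38
f 37 38 29
f 38 27 39
f 38 39 29
f 39 27 40
f 39 40 29
f 40 27 41
f 40 41 29
f 41 27 42
f 41 42 29
f 42 27 43
f 42 43 29
f 43 27 28
f 43 28 29
f 44 55 49
f 44 49 45
f 44 45 51
f 44 51 54
f 44 54 55
f 45 49 53
f 49 55 48
f 55 54 46
f 54 51 50
f 51 45 52
f 47 53 48
f 47 48 46
f 47 46 50
f 47 50 52
f 47 52 53
f 48 53 49
f 46 48 55
f 50 46 54
f 52 50 51
f 53 52 45

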